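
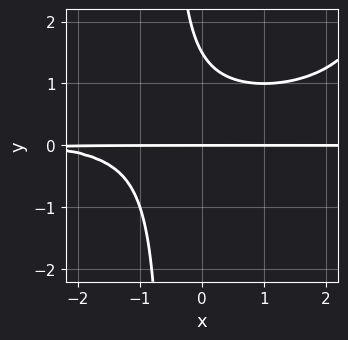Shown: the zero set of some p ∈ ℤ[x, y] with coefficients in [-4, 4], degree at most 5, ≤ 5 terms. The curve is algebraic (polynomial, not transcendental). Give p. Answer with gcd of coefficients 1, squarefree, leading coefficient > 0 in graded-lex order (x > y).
x^2*y^2 - 3*x*y^2 + x*y - 2*y^2 + 3*y

First, degree: no degree-3 curve has this shape, so deg p = 4.
Next, from the axis intercepts and sections: every point of the x-axis in the box is on the curve; it meets the y-axis at y = 0 (among the integer gridlines).
Finally, the integer polynomial consistent with all of this is the stated p.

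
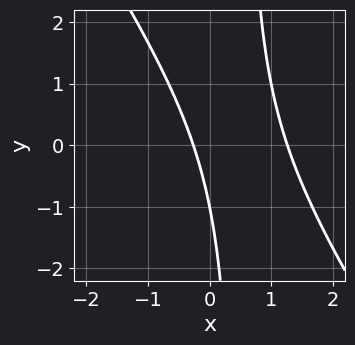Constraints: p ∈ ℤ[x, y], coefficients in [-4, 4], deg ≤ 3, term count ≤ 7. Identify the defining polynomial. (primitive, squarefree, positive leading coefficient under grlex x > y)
1. Degree: a generic line meets the curve in up to 2 points, so deg p = 2.
2. Checking where it meets the axes: it meets the y-axis at y = -1 (among the integer gridlines).
3. The integer polynomial consistent with all of this is the stated p.

3*x^2 + 2*x*y - 3*x - y - 1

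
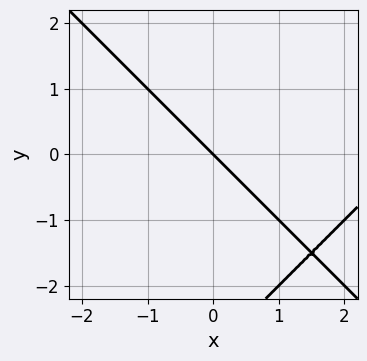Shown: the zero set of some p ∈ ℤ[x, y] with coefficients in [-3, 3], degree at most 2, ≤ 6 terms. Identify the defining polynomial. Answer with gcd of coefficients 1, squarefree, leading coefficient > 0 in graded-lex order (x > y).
x^2 - y^2 - 3*x - 3*y

1. The degree is 2 — a generic line meets the curve in up to 2 points.
2. Checking where it meets the axes: one x-axis crossing is at x = 0; it meets the y-axis at y = 0 (among the integer gridlines).
3. Putting this together gives p.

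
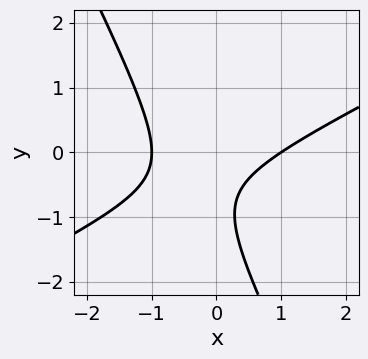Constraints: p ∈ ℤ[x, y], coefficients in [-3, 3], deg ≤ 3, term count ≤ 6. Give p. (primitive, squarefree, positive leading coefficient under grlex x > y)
(a) The degree is 2 — the shape is more complex than any degree-1 curve.
(b) From the axis intercepts and sections: among the integer gridlines, it crosses the x-axis at x ∈ {-1, 1}; the curve avoids every integer y-axis point in the box.
(c) The integer polynomial consistent with all of this is the stated p.

2*x^2 - 3*x*y - 2*y^2 - 3*y - 2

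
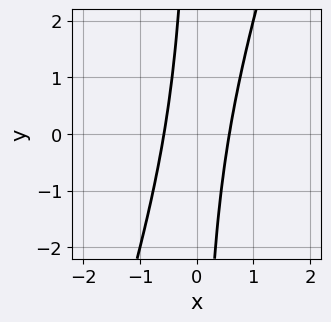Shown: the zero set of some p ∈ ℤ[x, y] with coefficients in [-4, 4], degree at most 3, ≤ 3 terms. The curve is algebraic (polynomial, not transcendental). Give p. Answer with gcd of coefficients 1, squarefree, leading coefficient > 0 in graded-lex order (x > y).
3*x^2 - x*y - 1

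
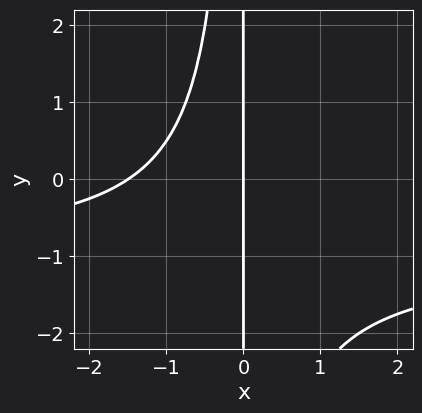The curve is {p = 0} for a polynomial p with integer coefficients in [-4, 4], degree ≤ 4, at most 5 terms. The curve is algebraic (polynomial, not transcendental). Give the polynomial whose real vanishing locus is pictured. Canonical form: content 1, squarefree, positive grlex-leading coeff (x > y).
2*x^2*y + 2*x^2 + 3*x

(a) Degree: no degree-2 curve has this shape, so deg p = 3.
(b) Observable constraints: the visible y-axis segment lies entirely on the curve; it crosses the x-axis at the gridline x = 0.
(c) Assembling these constraints gives the stated polynomial.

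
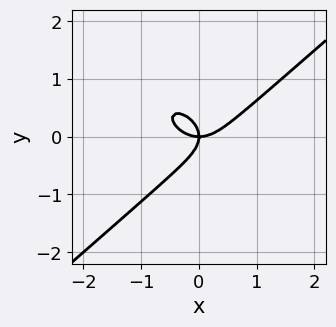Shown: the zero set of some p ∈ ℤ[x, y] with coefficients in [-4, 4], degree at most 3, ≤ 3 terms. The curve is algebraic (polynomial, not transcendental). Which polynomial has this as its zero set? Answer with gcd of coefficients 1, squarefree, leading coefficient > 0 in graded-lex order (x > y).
1. deg p = 3. The shape is more complex than any degree-2 curve.
2. From the visible intercepts: one y-axis crossing is at y = 0; it crosses the x-axis at the gridline x = 0.
3. Together with the visible shape, these determine p as stated.

2*x^3 - 3*y^3 - 2*x*y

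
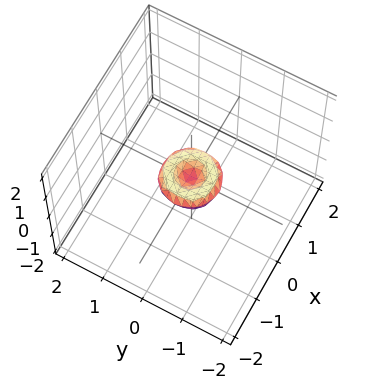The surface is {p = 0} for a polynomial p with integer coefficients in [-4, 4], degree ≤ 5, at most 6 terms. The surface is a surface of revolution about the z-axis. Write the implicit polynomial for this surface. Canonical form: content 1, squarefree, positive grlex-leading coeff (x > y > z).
2*x^4 + 4*x^2*y^2 + 2*y^4 - x^2 - y^2 + 2*z^2

The degree is 4 — a generic line meets the surface in up to 4 points.
Symmetries: rotational symmetry about the z-axis ⇒ p depends on x, y only through x² + y².
Against the integer gridlines: a circular section at z = 0 has radius between 0 and 1; it meets the x-axis at x = 0 (among the integer gridlines); it meets the y-axis at y = 0 (among the integer gridlines).
Putting this together gives p.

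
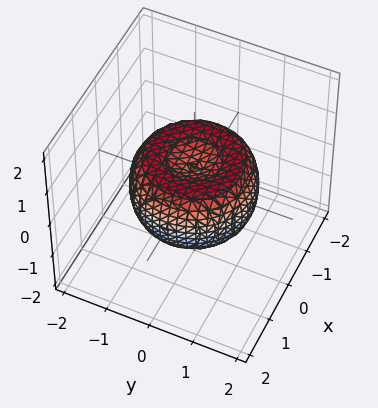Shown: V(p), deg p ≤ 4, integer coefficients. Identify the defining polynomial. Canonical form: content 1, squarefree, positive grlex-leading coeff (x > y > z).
2*x^4 + 4*x^2*y^2 + 2*y^4 - 3*x^2 - 3*y^2 + 3*z^2 - 1

First, deg p = 4.
Then, symmetry: the surface is invariant under rotation about z: p = q(x² + y², z).
Then, against the integer gridlines: a circular section at z = 0 has radius between 1 and 2.
Finally, these observations pin down the coefficients.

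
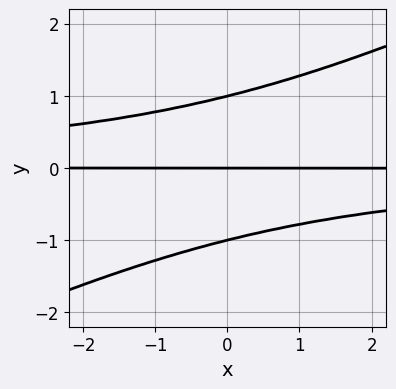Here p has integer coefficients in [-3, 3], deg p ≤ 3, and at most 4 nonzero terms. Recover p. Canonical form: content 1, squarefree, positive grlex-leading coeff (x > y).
x*y^2 - 2*y^3 + 2*y

1. The degree is 3 — a generic line meets the curve in up to 3 points.
2. Reading off the gridlines: every point of the x-axis in the box is on the curve; among the integer gridlines, it crosses the y-axis at y ∈ {-1, 0, 1}.
3. These observations pin down the coefficients.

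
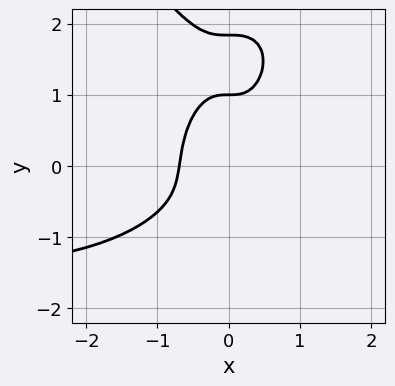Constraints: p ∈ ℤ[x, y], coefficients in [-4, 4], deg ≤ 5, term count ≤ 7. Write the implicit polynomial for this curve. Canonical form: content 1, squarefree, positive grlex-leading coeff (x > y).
The degree is 4 — no degree-3 curve has this shape.
From the visible intercepts: one y-axis crossing is at y = 1.
Together with the visible shape, these determine p as stated.

2*x^3*y + y^4 + 3*x^3 - 2*y^3 + 1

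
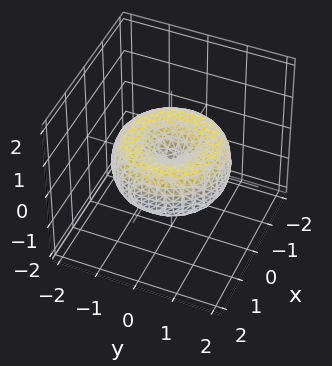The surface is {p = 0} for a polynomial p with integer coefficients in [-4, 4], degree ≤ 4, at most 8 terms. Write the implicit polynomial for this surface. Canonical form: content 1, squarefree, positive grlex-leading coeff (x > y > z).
(a) deg p = 4. No degree-3 surface has this shape.
(b) Symmetry: every cross-section ⟂ z is a circle, so x, y appear only via x² + y².
(c) Reading off the gridlines: a circular section at z = 0 has radius between 1 and 2; one z-axis crossing is at z = 0; it crosses the x-axis at the gridline x = 0.
(d) The integer polynomial consistent with all of this is the stated p.

x^4 + 2*x^2*y^2 + y^4 - 2*x^2 - 2*y^2 + 2*z^2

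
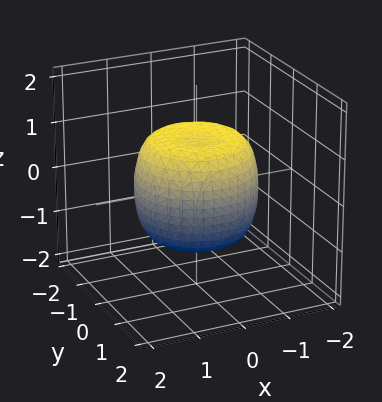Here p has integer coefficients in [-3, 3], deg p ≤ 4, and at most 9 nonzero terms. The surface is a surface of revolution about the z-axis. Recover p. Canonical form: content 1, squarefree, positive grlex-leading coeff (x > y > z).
x^4 + 2*x^2*y^2 + y^4 - x^2 - y^2 + z^2 - 1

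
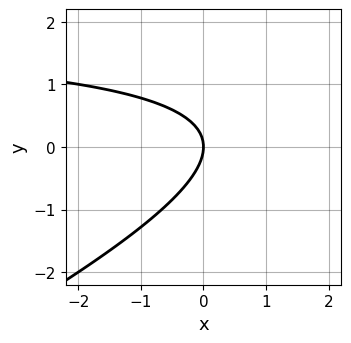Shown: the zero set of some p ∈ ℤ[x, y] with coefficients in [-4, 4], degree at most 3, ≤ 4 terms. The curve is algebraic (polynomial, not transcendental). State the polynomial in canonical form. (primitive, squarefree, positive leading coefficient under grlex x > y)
(a) Degree: the shape is more complex than any degree-1 curve, so deg p = 2.
(b) From the axis intercepts and sections: one x-axis crossing is at x = 0; it crosses the y-axis at the gridline y = 0.
(c) Solving for integer coefficients yields p as stated.

x*y - 2*y^2 - 2*x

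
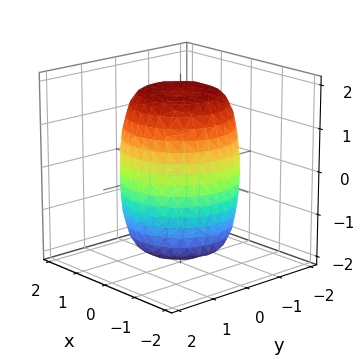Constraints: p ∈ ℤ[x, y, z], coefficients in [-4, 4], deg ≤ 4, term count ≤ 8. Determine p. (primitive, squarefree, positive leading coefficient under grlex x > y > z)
Degree: a generic line meets the surface in up to 4 points, so deg p = 4.
Symmetries: the surface is invariant under rotation about z: p = q(x² + y², z).
Observable constraints: a circular section at z = 0 has radius between 1 and 2.
The integer polynomial consistent with all of this is the stated p.

2*x^4 + 4*x^2*y^2 + 2*y^4 - 2*x^2 - 2*y^2 + z^2 - 3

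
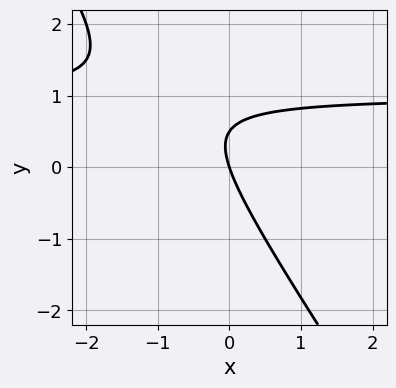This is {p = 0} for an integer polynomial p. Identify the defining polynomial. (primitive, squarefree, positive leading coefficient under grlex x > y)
3*x*y + 2*y^2 - 3*x - y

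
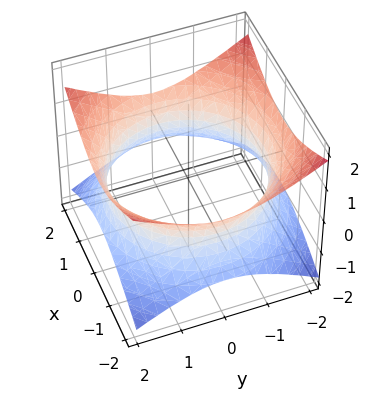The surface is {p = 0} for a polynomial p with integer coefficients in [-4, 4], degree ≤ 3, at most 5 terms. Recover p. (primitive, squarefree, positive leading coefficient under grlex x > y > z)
x^2 + y^2 - 2*z^2 - 3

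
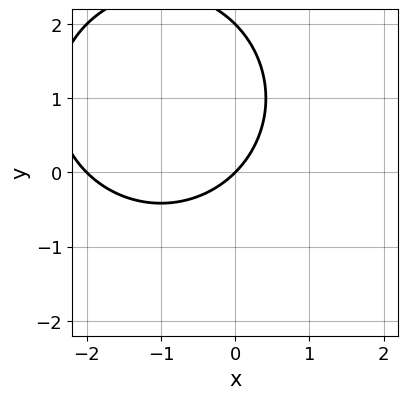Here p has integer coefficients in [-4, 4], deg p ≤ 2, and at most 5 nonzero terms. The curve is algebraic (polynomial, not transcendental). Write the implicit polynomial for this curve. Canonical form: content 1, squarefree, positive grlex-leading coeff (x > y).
x^2 + y^2 + 2*x - 2*y

Degree: no degree-1 curve has this shape, so deg p = 2.
Observable constraints: the x-axis gridline crossings are at x ∈ {-2, 0}; the y-axis gridline crossings are at y ∈ {0, 2}.
Fitting integer coefficients to these (and the overall shape) gives p.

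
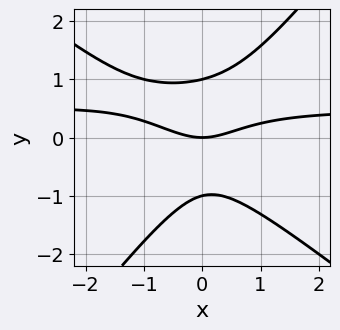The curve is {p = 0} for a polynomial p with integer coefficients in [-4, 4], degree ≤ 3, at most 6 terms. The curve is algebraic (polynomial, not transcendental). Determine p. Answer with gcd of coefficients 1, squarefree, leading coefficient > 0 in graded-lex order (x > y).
2*x^2*y + x*y^2 - 2*y^3 - x^2 + 2*y

1. Degree: the shape is more complex than any degree-2 curve, so deg p = 3.
2. Observable constraints: the y-axis gridline crossings are at y ∈ {-1, 0, 1}; it meets the x-axis at x = 0 (among the integer gridlines).
3. Putting this together gives p.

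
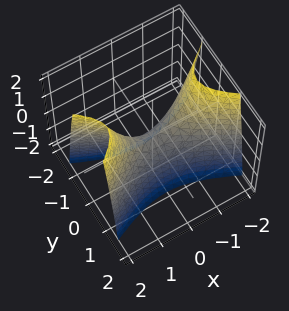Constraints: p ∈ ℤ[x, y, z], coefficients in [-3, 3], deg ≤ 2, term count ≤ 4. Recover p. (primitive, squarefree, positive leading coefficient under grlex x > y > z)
x^2 - 3*y^2 - z

Degree: a saddle surface; a quadric, so deg p = 2.
Symmetries: the y ↦ −y reflection is a symmetry, so y appears only in even powers; mirror symmetry x ↦ −x ⇒ only even powers of x.
Reading off the gridlines: it meets the x-axis at x = 0 (among the integer gridlines); it meets the z-axis at z = 0 (among the integer gridlines); it meets the y-axis at y = 0 (among the integer gridlines).
Together with the visible shape, these determine p as stated.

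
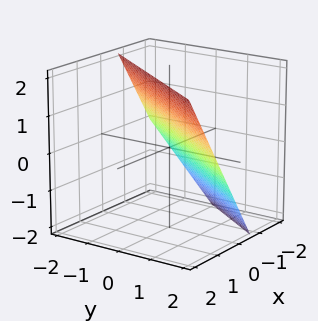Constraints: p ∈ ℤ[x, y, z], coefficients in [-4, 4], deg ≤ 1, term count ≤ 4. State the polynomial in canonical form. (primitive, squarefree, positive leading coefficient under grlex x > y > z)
3*x - 2*y - 2*z + 2

First, deg p = 1.
Then, against the integer gridlines: one y-axis crossing is at y = 1; it meets the z-axis at z = 1 (among the integer gridlines).
Finally, solving for integer coefficients yields p as stated.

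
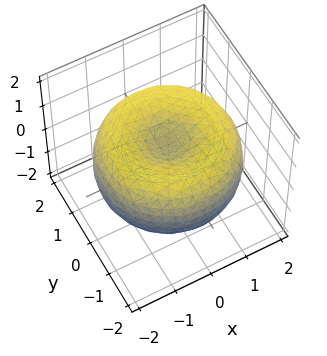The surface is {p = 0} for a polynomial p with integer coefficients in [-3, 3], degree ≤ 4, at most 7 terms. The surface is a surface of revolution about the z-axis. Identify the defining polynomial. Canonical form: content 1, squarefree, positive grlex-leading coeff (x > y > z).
1. Degree: the shape is more complex than any degree-3 surface, so deg p = 4.
2. Symmetry: every cross-section ⟂ z is a circle, so x, y appear only via x² + y².
3. From the visible intercepts: a circular section at z = 1 has radius exactly 1.
4. Matching integer coefficients to the picture gives p.

x^4 + 2*x^2*y^2 + y^4 - 3*x^2 - 3*y^2 + 3*z^2 - 1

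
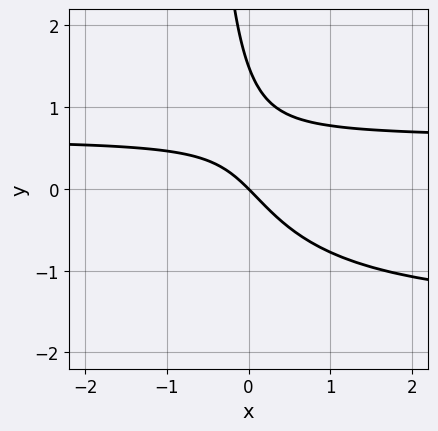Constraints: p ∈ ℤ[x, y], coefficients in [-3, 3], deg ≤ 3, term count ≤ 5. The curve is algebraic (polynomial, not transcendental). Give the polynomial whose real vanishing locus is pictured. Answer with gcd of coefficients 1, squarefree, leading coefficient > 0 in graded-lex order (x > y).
1. Degree: a generic line meets the curve in up to 3 points, so deg p = 3.
2. Reading off the gridlines: it meets the y-axis at y = 0 (among the integer gridlines); it meets the x-axis at x = 0 (among the integer gridlines).
3. Matching integer coefficients to the picture gives p.

3*x*y^2 + 3*x*y + 2*y^2 - 3*x - 3*y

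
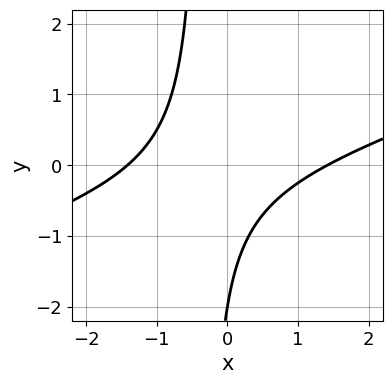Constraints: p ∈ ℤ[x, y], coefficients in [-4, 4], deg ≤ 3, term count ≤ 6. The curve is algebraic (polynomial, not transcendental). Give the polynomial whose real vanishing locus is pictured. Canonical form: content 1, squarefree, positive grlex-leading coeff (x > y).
x^2 - 3*x*y - y - 2

(a) The degree is 2 — no degree-1 curve has this shape.
(b) From the visible intercepts: it meets the y-axis at y = -2 (among the integer gridlines).
(c) Together with the visible shape, these determine p as stated.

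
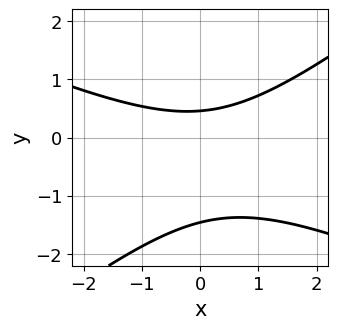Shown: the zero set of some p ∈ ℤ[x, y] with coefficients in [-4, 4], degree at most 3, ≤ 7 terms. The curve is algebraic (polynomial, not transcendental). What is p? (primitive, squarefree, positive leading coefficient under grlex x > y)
First, deg p = 2. No degree-1 curve has this shape.
Then, checking where it meets the axes: no x-intercept at any integer in the box.
Finally, matching integer coefficients to the picture gives p.

x^2 + x*y - 3*y^2 - 3*y + 2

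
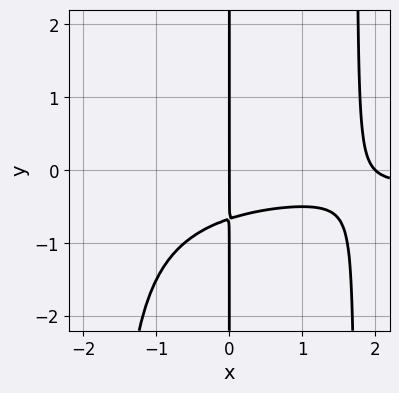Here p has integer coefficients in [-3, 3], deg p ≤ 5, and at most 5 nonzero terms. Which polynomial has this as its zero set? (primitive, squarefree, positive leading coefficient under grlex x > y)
x^3*y + x^2 - 3*x*y - 2*x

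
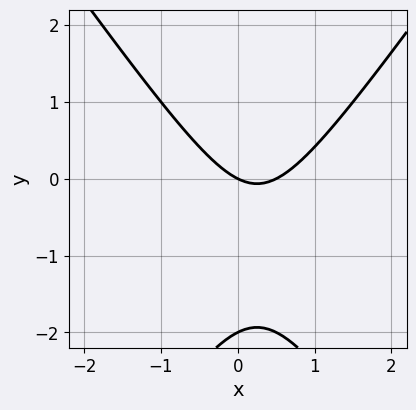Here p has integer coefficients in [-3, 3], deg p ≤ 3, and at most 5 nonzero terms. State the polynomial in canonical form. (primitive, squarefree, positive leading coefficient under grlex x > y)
2*x^2 - y^2 - x - 2*y

Degree: the shape is more complex than any degree-1 curve, so deg p = 2.
From the axis intercepts and sections: the y-axis gridline crossings are at y ∈ {-2, 0}; it crosses the x-axis at the gridline x = 0.
Assembling these constraints gives the stated polynomial.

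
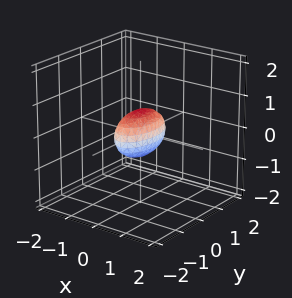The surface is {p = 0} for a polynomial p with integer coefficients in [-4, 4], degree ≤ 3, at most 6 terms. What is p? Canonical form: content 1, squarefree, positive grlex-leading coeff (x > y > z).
3*x^2 + y^2 + 2*z^2 - 1

First, degree: bounded and convex; a quadric, so deg p = 2.
Then, symmetries: it's symmetric under y → −y, forcing even powers of y; the x ↦ −x reflection is a symmetry, so x appears only in even powers; it's symmetric under z → −z, forcing even powers of z.
Next, from the axis intercepts and sections: among the integer gridlines, it crosses the y-axis at y ∈ {-1, 1}.
Finally, together with the visible shape, these determine p as stated.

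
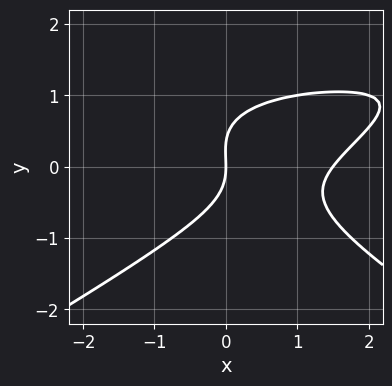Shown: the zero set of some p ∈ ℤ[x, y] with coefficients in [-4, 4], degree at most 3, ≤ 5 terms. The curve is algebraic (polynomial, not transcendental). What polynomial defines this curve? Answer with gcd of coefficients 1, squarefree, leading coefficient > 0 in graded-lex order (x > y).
First, degree: the shape is more complex than any degree-2 curve, so deg p = 3.
Then, from the visible intercepts: it meets the y-axis at y = 0 (among the integer gridlines); it meets the x-axis at x = 0 (among the integer gridlines).
Finally, together with the visible shape, these determine p as stated.

x^2*y - 3*y^3 - 2*x^2 + y^2 + 3*x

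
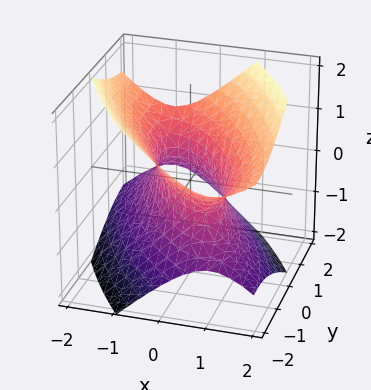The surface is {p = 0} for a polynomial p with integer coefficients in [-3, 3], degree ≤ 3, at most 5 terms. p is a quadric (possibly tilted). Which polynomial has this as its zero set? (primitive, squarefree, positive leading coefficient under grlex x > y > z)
2*x^2 + 2*x*y + y^2 - 2*z^2 - 1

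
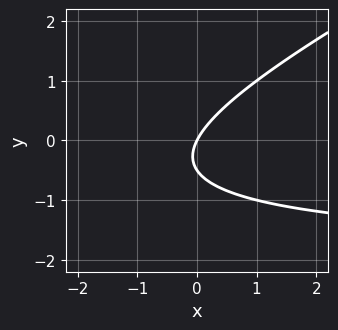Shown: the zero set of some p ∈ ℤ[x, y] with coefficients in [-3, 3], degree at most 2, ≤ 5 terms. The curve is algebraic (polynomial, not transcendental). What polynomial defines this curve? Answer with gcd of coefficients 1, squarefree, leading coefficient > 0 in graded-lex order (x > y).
x*y - 2*y^2 + 2*x - y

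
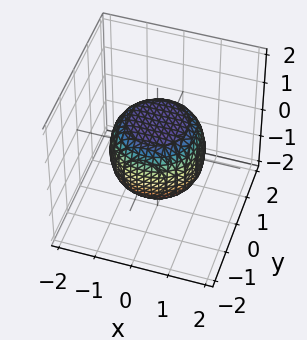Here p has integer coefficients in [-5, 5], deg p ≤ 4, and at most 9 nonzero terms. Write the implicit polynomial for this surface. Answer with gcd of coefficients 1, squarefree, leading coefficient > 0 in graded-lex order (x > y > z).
2*x^4 + 4*x^2*y^2 + 2*y^4 - x^2 - y^2 + 3*z^2 - 3

First, the degree is 4 — the shape is more complex than any degree-3 surface.
Next, by symmetry, every cross-section ⟂ z is a circle, so x, y appear only via x² + y².
Then, observable constraints: among the integer gridlines, it crosses the z-axis at z ∈ {-1, 1}; a circular section at z = 0 has radius between 1 and 2.
Finally, putting this together gives p.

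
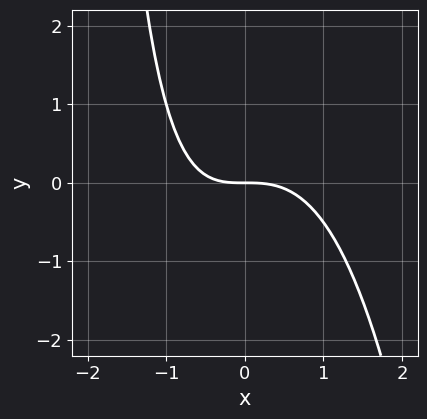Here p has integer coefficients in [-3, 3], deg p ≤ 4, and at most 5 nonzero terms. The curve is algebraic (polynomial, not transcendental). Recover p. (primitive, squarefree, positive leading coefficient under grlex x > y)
(a) Degree: no degree-2 curve has this shape, so deg p = 3.
(b) Observable constraints: one y-axis crossing is at y = 0; one x-axis crossing is at x = 0.
(c) Together with the visible shape, these determine p as stated.

2*x^3 + x*y + 3*y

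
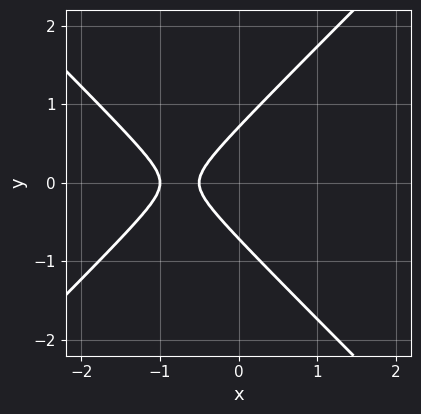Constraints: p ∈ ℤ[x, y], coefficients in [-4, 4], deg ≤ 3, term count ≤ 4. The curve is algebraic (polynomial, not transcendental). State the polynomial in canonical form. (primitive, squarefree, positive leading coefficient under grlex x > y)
2*x^2 - 2*y^2 + 3*x + 1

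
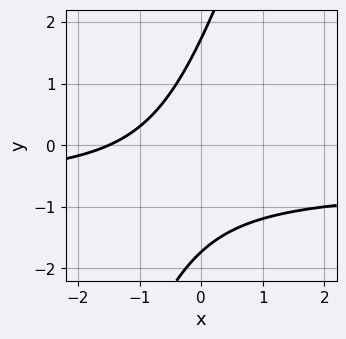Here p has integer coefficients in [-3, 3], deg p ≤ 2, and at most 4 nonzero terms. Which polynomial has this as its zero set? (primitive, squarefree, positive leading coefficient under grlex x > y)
3*x*y - y^2 + 2*x + 3

1. Degree: the shape is more complex than any degree-1 curve, so deg p = 2.
2. Matching integer coefficients to the picture gives p.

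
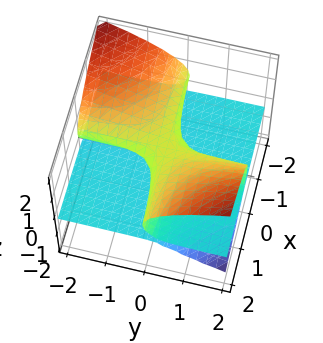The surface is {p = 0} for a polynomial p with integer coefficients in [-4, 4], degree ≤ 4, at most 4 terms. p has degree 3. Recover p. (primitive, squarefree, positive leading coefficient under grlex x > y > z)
2*x*y*z - 3*z^3 + x*y + z

1. I count 2 distinct pieces.
2. The degree is 3 — a generic line meets the surface in up to 3 points.
3. Against the integer gridlines: every point of the x-axis in the box is on the surface; the visible y-axis segment lies entirely on the surface; it meets the z-axis at z = 0 (among the integer gridlines).
4. The integer polynomial consistent with all of this is the stated p.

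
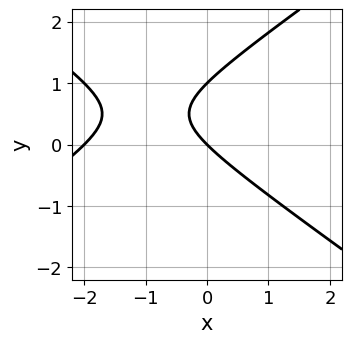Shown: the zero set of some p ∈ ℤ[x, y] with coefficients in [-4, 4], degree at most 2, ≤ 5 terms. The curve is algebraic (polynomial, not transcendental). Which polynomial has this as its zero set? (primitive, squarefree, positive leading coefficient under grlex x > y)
x^2 - 2*y^2 + 2*x + 2*y

(a) The degree is 2 — the shape is more complex than any degree-1 curve.
(b) Against the integer gridlines: among the integer gridlines, it crosses the y-axis at y ∈ {0, 1}; among the integer gridlines, it crosses the x-axis at x ∈ {-2, 0}.
(c) Together with the visible shape, these determine p as stated.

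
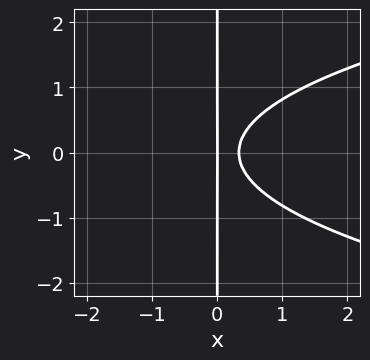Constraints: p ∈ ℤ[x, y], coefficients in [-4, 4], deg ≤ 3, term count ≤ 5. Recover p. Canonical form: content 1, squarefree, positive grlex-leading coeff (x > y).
1. Degree: no degree-2 curve has this shape, so deg p = 3.
2. Symmetries: it's symmetric under y → −y, forcing even powers of y.
3. Against the integer gridlines: it crosses the x-axis at the gridline x = 0; every point of the y-axis in the box is on the curve.
4. Together with the visible shape, these determine p as stated.

3*x*y^2 - 3*x^2 + x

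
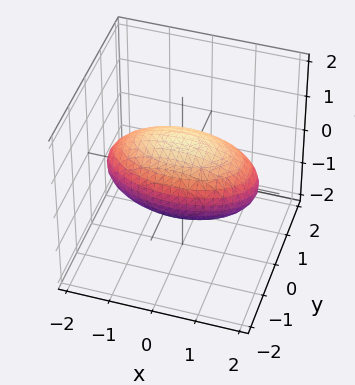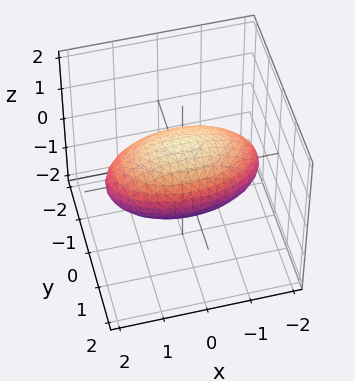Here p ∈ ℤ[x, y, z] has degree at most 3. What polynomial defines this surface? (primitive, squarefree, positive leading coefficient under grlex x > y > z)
x^2 + 3*y^2 + 3*z^2 - 3

(a) The degree is 2 — bounded and convex; a quadric.
(b) Symmetries: mirror symmetry y ↦ −y ⇒ only even powers of y; mirror symmetry z ↦ −z ⇒ only even powers of z; mirror symmetry x ↦ −x ⇒ only even powers of x.
(c) Checking where it meets the axes: among the integer gridlines, it crosses the y-axis at y ∈ {-1, 1}; among the integer gridlines, it crosses the z-axis at z ∈ {-1, 1}.
(d) Together with the visible shape, these determine p as stated.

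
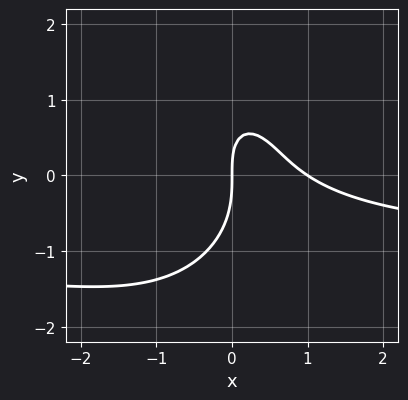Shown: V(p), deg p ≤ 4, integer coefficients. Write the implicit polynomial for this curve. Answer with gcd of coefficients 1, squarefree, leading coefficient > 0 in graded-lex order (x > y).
2*x^2*y + y^3 + 2*x^2 + x*y - 2*x

1. Degree: a generic line meets the curve in up to 3 points, so deg p = 3.
2. From the visible intercepts: among the integer gridlines, it crosses the x-axis at x ∈ {0, 1}; it meets the y-axis at y = 0 (among the integer gridlines).
3. Together with the visible shape, these determine p as stated.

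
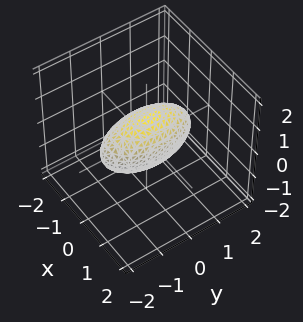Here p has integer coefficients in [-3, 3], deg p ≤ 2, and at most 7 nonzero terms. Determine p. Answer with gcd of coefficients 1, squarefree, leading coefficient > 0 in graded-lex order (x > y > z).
3*x^2 - x*z + y^2 + 2*z^2 - 2

(a) The degree is 2 — the shape is more complex than any degree-1 surface.
(b) From the axis intercepts and sections: among the integer gridlines, it crosses the z-axis at z ∈ {-1, 1}.
(c) The integer polynomial consistent with all of this is the stated p.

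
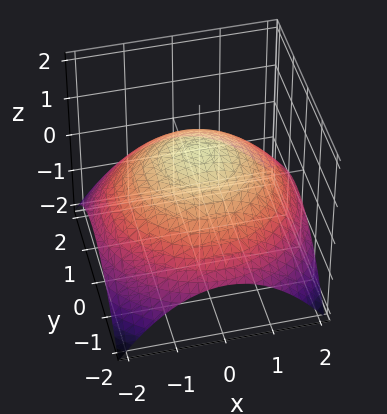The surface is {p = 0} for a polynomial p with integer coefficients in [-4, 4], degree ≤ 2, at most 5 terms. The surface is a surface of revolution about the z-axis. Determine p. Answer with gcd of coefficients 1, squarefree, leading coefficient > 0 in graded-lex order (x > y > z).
x^2 + y^2 + 3*z - 3

First, deg p = 2.
Then, symmetry: the surface is invariant under rotation about z: p = q(x² + y², z).
Next, against the integer gridlines: one z-axis crossing is at z = 1; a circular section at z = 0 has radius between 1 and 2.
Finally, the integer polynomial consistent with all of this is the stated p.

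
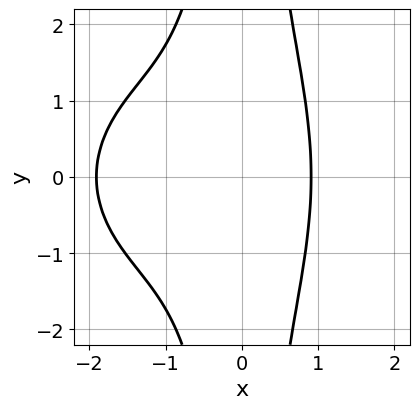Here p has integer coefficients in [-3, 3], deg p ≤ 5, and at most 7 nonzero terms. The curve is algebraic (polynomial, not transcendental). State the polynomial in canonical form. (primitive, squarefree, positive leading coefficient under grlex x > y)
x^4 + x^2*y^2 + 2*x^3 + x^2 - 3

(a) The degree is 4 — a generic line meets the curve in up to 4 points.
(b) Symmetries: it's symmetric under y → −y, forcing even powers of y.
(c) Checking where it meets the axes: no y-intercept at any integer in the box.
(d) These observations pin down the coefficients.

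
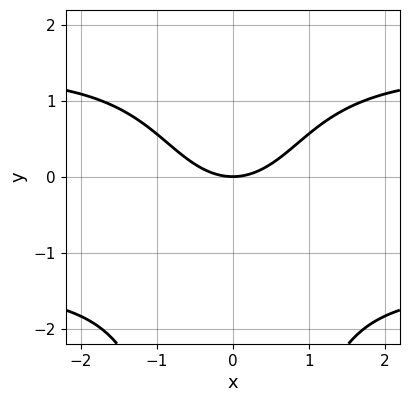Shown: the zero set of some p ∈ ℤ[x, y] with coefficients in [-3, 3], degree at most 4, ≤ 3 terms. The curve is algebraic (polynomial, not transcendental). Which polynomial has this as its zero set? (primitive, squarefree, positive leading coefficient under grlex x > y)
x^2*y^2 - 2*x^2 + 3*y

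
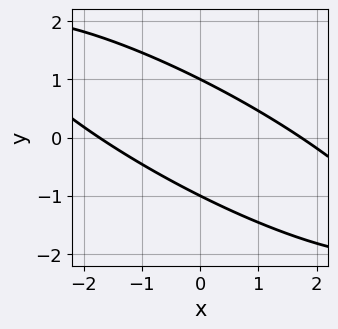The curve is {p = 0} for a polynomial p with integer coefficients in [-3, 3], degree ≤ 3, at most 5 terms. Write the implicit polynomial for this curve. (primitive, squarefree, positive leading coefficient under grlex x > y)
x^2 + 3*x*y + 3*y^2 - 3

First, degree: no degree-1 curve has this shape, so deg p = 2.
Then, checking where it meets the axes: the y-axis gridline crossings are at y ∈ {-1, 1}.
Finally, the integer polynomial consistent with all of this is the stated p.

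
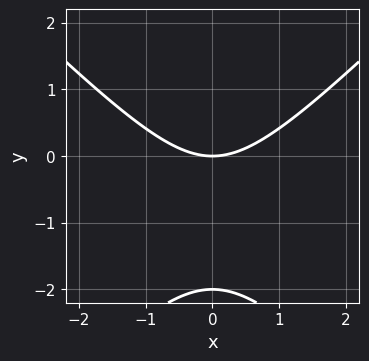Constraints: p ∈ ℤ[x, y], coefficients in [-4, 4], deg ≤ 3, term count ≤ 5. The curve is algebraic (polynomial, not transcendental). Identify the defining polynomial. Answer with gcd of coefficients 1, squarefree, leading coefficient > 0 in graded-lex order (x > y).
(a) deg p = 2. The shape is more complex than any degree-1 curve.
(b) Symmetries: mirror symmetry x ↦ −x ⇒ only even powers of x.
(c) Reading off the gridlines: the y-axis gridline crossings are at y ∈ {-2, 0}; it crosses the x-axis at the gridline x = 0.
(d) Assembling these constraints gives the stated polynomial.

x^2 - y^2 - 2*y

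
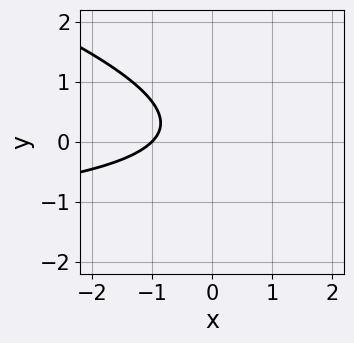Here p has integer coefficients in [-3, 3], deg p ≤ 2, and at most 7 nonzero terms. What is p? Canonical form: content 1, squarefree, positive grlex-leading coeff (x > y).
x*y + 3*y^2 + 2*x - y + 2

1. deg p = 2.
2. Checking where it meets the axes: the curve avoids every integer y-axis point in the box; it meets the x-axis at x = -1 (among the integer gridlines).
3. Solving for integer coefficients yields p as stated.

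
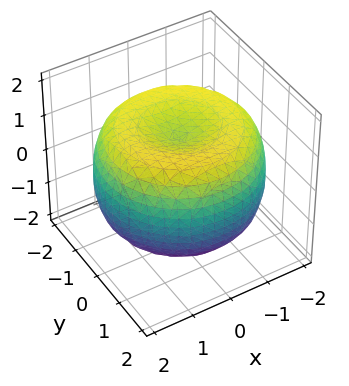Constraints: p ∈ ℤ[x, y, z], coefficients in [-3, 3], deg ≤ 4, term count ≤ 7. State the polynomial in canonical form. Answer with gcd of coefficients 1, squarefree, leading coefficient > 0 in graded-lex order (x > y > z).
(a) The degree is 4 — no degree-3 surface has this shape.
(b) Symmetries: rotational symmetry about the z-axis ⇒ p depends on x, y only through x² + y².
(c) From the visible intercepts: a circular section at z = 1 has radius between 1 and 2; among the integer gridlines, it crosses the z-axis at z ∈ {-1, 1}.
(d) Together with the visible shape, these determine p as stated.

x^4 + 2*x^2*y^2 + y^4 - 3*x^2 - 3*y^2 + 3*z^2 - 3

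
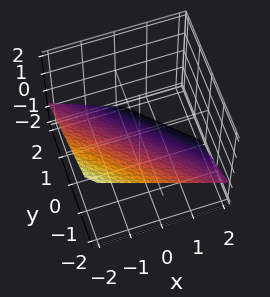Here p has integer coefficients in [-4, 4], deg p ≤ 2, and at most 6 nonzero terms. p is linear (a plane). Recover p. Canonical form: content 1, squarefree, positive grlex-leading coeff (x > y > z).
1. deg p = 1. Every cross-section is a straight line — this is a plane.
2. Reading off the gridlines: it meets the y-axis at y = -1 (among the integer gridlines); it meets the x-axis at x = -1 (among the integer gridlines).
3. Together with the visible shape, these determine p as stated.

2*x + 2*y + 3*z + 2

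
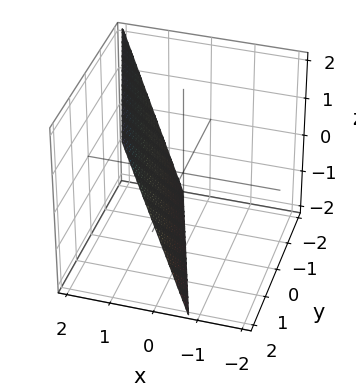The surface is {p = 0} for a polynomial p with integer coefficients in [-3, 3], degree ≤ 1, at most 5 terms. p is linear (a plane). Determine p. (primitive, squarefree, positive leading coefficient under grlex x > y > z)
3*x + y - z - 2

(a) The degree is 1 — every cross-section is a straight line — this is a plane.
(b) Checking where it meets the axes: it crosses the z-axis at the gridline z = -2; one y-axis crossing is at y = 2.
(c) These observations pin down the coefficients.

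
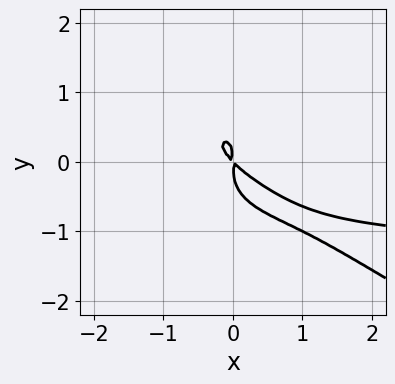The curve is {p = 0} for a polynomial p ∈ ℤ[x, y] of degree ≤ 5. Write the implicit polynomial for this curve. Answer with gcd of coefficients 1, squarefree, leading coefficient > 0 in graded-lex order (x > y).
x^2*y^2 - 3*y^4 + 2*x*y^2 - 2*x^2 - 2*x*y

1. Degree: no degree-3 curve has this shape, so deg p = 4.
2. Solving for integer coefficients yields p as stated.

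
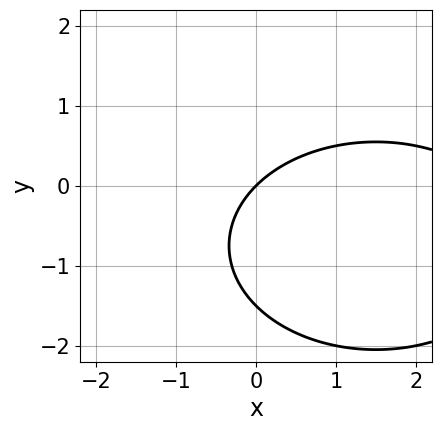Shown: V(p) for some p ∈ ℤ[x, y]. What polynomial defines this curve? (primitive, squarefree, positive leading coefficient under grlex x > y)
x^2 + 2*y^2 - 3*x + 3*y

1. Degree: no degree-1 curve has this shape, so deg p = 2.
2. Against the integer gridlines: it crosses the y-axis at the gridline y = 0; it meets the x-axis at x = 0 (among the integer gridlines).
3. Together with the visible shape, these determine p as stated.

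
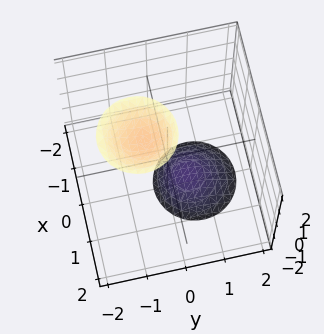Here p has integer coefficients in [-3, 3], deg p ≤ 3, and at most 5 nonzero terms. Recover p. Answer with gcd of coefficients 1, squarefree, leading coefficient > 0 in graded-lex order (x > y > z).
First, there are 2 components.
Next, the degree is 2 — the shape is more complex than any degree-1 surface.
Then, observable constraints: it misses every integer gridline on the x-axis; no y-intercept at any integer in the box.
Finally, solving for integer coefficients yields p as stated.

3*x^2 + 3*y^2 + 2*y*z - z^2 + 3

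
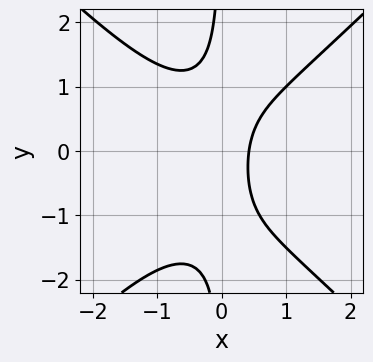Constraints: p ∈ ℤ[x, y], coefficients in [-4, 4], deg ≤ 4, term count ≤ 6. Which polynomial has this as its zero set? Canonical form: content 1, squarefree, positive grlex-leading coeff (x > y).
Degree: the shape is more complex than any degree-2 curve, so deg p = 3.
From the visible intercepts: the curve avoids every integer y-axis point in the box.
Assembling these constraints gives the stated polynomial.

2*x^3 - 2*x*y^2 - x*y + 2*x - 1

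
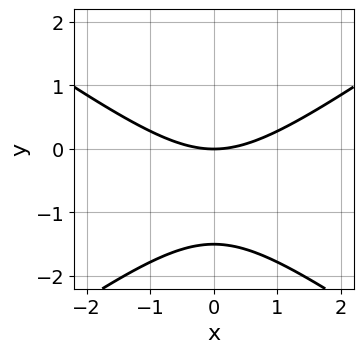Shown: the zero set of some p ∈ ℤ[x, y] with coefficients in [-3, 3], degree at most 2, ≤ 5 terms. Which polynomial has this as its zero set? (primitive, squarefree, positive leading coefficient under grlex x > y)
x^2 - 2*y^2 - 3*y

deg p = 2. No degree-1 curve has this shape.
Symmetries: the x ↦ −x reflection is a symmetry, so x appears only in even powers.
Observable constraints: it crosses the x-axis at the gridline x = 0; one y-axis crossing is at y = 0.
Assembling these constraints gives the stated polynomial.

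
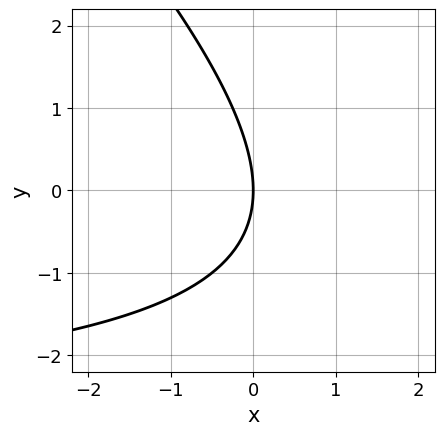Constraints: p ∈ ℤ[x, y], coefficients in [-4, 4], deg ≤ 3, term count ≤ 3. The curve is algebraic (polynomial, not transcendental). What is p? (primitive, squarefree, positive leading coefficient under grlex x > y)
(a) deg p = 2. The shape is more complex than any degree-1 curve.
(b) Reading off the gridlines: one y-axis crossing is at y = 0; one x-axis crossing is at x = 0.
(c) Assembling these constraints gives the stated polynomial.

x*y + y^2 + 3*x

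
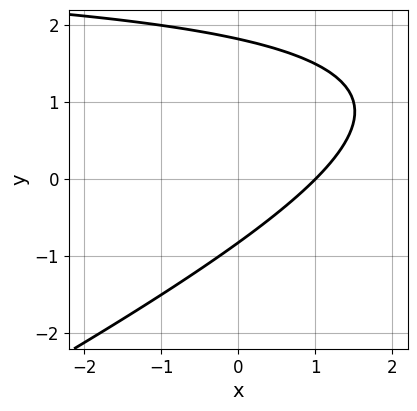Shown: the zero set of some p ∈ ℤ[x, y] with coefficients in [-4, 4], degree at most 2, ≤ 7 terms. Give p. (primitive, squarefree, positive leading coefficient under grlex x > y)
1. Degree: the shape is more complex than any degree-1 curve, so deg p = 2.
2. From the visible intercepts: it meets the x-axis at x = 1 (among the integer gridlines).
3. Assembling these constraints gives the stated polynomial.

x*y - 2*y^2 - 3*x + 2*y + 3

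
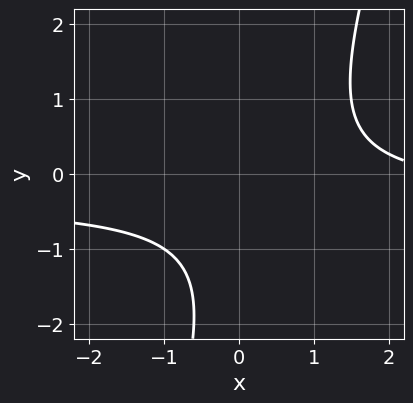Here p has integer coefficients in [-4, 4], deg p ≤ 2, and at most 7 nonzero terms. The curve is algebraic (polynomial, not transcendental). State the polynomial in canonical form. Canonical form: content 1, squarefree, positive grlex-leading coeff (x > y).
First, the degree is 2 — no degree-1 curve has this shape.
Then, reading off the gridlines: the curve avoids every integer y-axis point in the box; it misses every integer gridline on the x-axis.
Finally, matching integer coefficients to the picture gives p.

3*x*y - y^2 + x - 2*y - 3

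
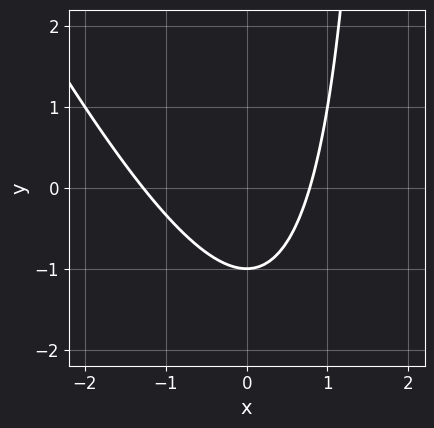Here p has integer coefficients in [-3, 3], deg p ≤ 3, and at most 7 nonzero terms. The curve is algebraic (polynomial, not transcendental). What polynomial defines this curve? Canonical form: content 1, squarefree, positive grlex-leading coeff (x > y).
2*x^2 + x*y + x - 2*y - 2

First, deg p = 2. A generic line meets the curve in up to 2 points.
Then, reading off the gridlines: it meets the y-axis at y = -1 (among the integer gridlines).
Finally, these observations pin down the coefficients.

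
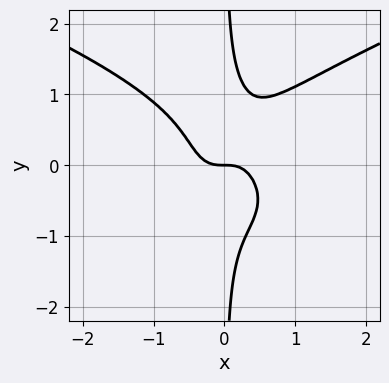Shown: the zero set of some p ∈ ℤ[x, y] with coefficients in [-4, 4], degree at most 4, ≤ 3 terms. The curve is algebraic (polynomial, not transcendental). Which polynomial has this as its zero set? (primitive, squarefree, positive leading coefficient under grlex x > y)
3*x*y^3 - 3*x^3 - y

1. deg p = 4. No degree-3 curve has this shape.
2. Reading off the gridlines: it meets the x-axis at x = 0 (among the integer gridlines); it crosses the y-axis at the gridline y = 0.
3. These observations pin down the coefficients.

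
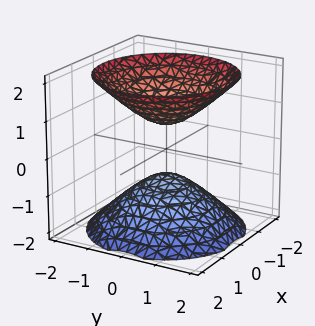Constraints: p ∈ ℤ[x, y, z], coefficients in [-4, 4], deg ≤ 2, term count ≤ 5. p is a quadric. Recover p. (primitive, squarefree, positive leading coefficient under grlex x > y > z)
2*x^2 + 2*y^2 - 2*z^2 + 1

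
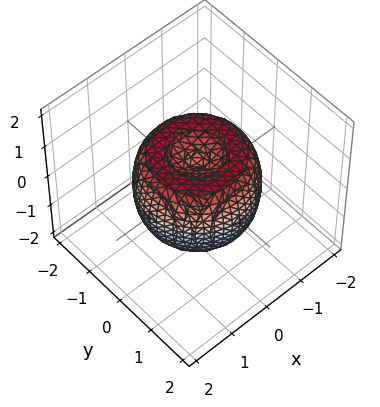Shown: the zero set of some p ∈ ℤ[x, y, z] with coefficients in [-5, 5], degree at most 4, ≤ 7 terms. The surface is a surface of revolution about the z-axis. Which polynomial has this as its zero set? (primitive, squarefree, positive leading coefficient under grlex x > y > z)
2*x^4 + 4*x^2*y^2 + 2*y^4 - 3*x^2 - 3*y^2 + 2*z^2 - 1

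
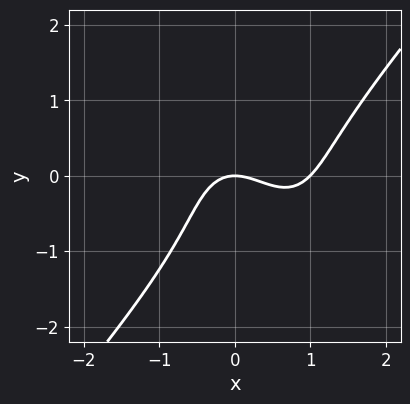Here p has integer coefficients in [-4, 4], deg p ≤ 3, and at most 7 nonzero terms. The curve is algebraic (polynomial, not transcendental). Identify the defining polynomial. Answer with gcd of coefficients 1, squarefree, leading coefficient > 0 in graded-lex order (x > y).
3*x^3 - 2*y^3 - 3*x^2 - y^2 - 3*y

1. The degree is 3 — the shape is more complex than any degree-2 curve.
2. Against the integer gridlines: among the integer gridlines, it crosses the x-axis at x ∈ {0, 1}; it meets the y-axis at y = 0 (among the integer gridlines).
3. Fitting integer coefficients to these (and the overall shape) gives p.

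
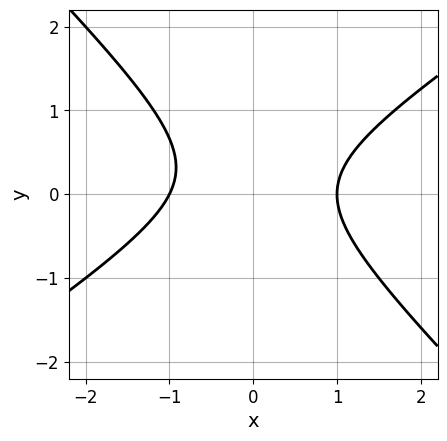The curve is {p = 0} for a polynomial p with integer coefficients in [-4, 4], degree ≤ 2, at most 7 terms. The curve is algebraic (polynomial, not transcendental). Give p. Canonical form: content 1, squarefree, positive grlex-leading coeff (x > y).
First, degree: the shape is more complex than any degree-1 curve, so deg p = 2.
Then, against the integer gridlines: no y-intercept at any integer in the box; the x-axis gridline crossings are at x ∈ {-1, 1}.
Finally, the integer polynomial consistent with all of this is the stated p.

2*x^2 - x*y - 3*y^2 + y - 2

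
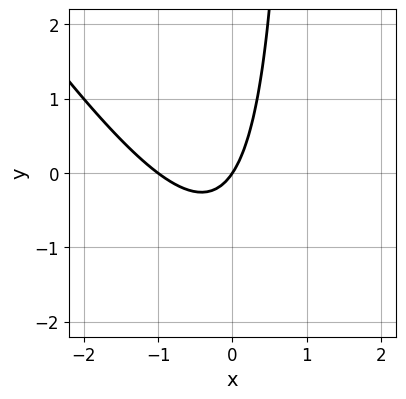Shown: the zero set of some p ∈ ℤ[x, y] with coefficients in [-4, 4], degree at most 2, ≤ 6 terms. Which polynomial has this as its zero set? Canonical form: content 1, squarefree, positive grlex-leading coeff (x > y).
(a) The degree is 2 — a generic line meets the curve in up to 2 points.
(b) Checking where it meets the axes: one y-axis crossing is at y = 0; among the integer gridlines, it crosses the x-axis at x ∈ {-1, 0}.
(c) Solving for integer coefficients yields p as stated.

3*x^2 + 2*x*y + 3*x - 2*y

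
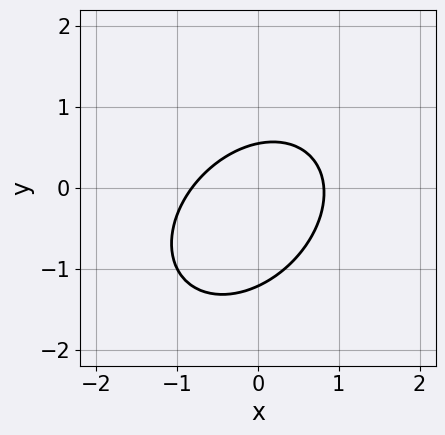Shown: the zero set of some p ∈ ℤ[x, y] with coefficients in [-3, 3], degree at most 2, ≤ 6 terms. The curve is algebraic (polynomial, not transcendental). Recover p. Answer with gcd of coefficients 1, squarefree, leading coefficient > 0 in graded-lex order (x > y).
1. deg p = 2. A generic line meets the curve in up to 2 points.
2. Matching integer coefficients to the picture gives p.

3*x^2 - 2*x*y + 3*y^2 + 2*y - 2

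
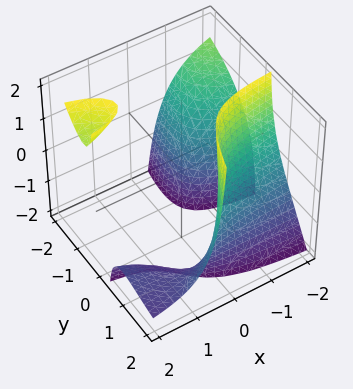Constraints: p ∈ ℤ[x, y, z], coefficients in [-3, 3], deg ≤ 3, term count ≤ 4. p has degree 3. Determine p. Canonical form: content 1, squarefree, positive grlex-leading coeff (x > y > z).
3*x*y^2 + 3*x*y*z - y^3 + 3

There are 3 components.
The degree is 3 — the shape is more complex than any degree-2 surface.
Observable constraints: the surface avoids every integer z-axis point in the box; the surface avoids every integer x-axis point in the box.
Together with the visible shape, these determine p as stated.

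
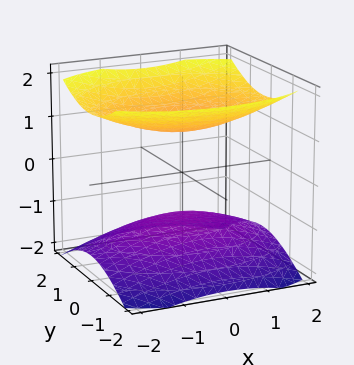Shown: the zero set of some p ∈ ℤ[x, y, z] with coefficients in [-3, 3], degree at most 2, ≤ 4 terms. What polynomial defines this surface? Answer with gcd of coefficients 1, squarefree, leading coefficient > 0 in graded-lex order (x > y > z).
First, there are 2 components.
Then, degree: two separate bowl-shaped sheets opening away from each other; a quadric, so deg p = 2.
Then, symmetries: it's symmetric under z → −z, forcing even powers of z; the y ↦ −y reflection is a symmetry, so y appears only in even powers; it's symmetric under x → −x, forcing even powers of x.
Next, observable constraints: it misses every integer gridline on the y-axis; the z-axis gridline crossings are at z ∈ {-1, 1}.
Finally, these observations pin down the coefficients.

x^2 + 2*y^2 - 3*z^2 + 3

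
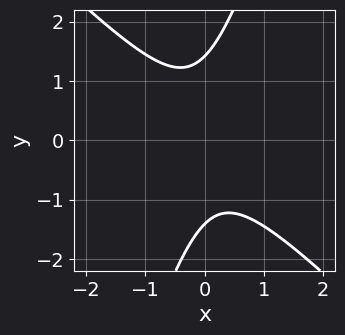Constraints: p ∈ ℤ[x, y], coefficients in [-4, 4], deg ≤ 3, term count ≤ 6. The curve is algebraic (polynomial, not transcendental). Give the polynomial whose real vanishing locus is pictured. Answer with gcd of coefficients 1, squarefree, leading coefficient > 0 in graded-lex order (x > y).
First, degree: no degree-1 curve has this shape, so deg p = 2.
Then, from the visible intercepts: it misses every integer gridline on the x-axis.
Finally, putting this together gives p.

3*x^2 + 2*x*y - y^2 + 2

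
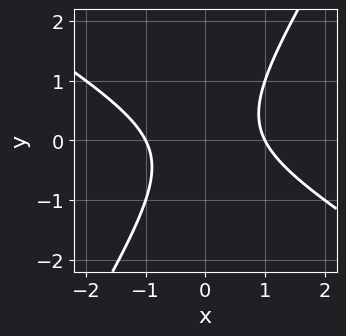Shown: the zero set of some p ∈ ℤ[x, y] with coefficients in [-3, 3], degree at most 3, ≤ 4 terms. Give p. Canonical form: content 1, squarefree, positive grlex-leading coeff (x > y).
x^2 + x*y - y^2 - 1

1. The degree is 2 — a generic line meets the curve in up to 2 points.
2. Checking where it meets the axes: no y-intercept at any integer in the box; among the integer gridlines, it crosses the x-axis at x ∈ {-1, 1}.
3. Solving for integer coefficients yields p as stated.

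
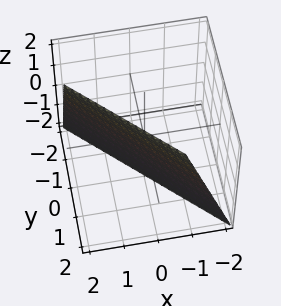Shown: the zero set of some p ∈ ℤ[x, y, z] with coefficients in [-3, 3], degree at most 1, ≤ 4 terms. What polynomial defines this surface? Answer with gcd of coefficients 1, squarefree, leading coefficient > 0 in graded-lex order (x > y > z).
First, degree: every cross-section is a straight line — this is a plane, so deg p = 1.
Then, from the axis intercepts and sections: one z-axis crossing is at z = -2.
Finally, the integer polynomial consistent with all of this is the stated p.

3*x + 3*y - z - 2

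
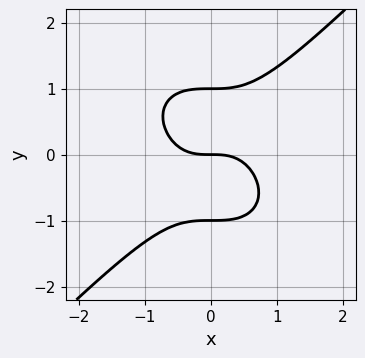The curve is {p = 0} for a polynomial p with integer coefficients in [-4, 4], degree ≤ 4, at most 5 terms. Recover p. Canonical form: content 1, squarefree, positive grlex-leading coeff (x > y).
1. Degree: no degree-2 curve has this shape, so deg p = 3.
2. From the axis intercepts and sections: one x-axis crossing is at x = 0; the y-axis gridline crossings are at y ∈ {-1, 0, 1}.
3. Assembling these constraints gives the stated polynomial.

x^3 - y^3 + y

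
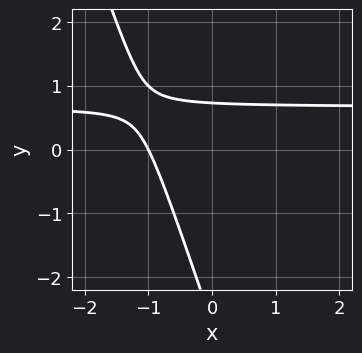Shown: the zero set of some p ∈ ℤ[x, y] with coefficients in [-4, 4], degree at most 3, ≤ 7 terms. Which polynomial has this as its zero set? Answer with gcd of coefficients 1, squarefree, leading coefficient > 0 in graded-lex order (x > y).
3*x*y + y^2 - 2*x + 2*y - 2

First, deg p = 2.
Next, from the axis intercepts and sections: it crosses the x-axis at the gridline x = -1.
Finally, these observations pin down the coefficients.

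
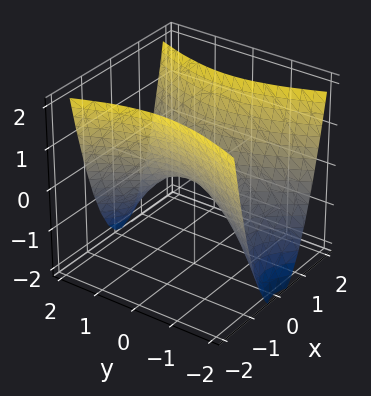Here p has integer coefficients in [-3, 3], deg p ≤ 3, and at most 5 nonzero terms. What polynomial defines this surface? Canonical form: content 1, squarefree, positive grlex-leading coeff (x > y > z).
3*x^2 - y^2 - 2*z

1. deg p = 2. A saddle surface; a quadric.
2. Symmetries: mirror symmetry x ↦ −x ⇒ only even powers of x; the y ↦ −y reflection is a symmetry, so y appears only in even powers.
3. From the axis intercepts and sections: one y-axis crossing is at y = 0; it meets the z-axis at z = 0 (among the integer gridlines); it crosses the x-axis at the gridline x = 0.
4. The integer polynomial consistent with all of this is the stated p.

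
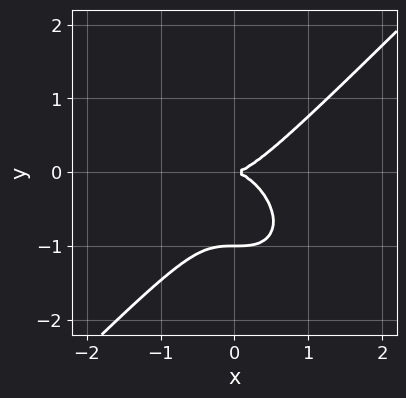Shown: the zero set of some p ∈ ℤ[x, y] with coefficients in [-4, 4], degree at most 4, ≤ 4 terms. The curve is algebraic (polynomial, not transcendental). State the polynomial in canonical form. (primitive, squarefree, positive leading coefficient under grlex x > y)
(a) The degree is 3 — a generic line meets the curve in up to 3 points.
(b) Observable constraints: among the integer gridlines, it crosses the y-axis at y ∈ {-1, 0}; one x-axis crossing is at x = 0.
(c) Matching integer coefficients to the picture gives p.

x^3 - y^3 - y^2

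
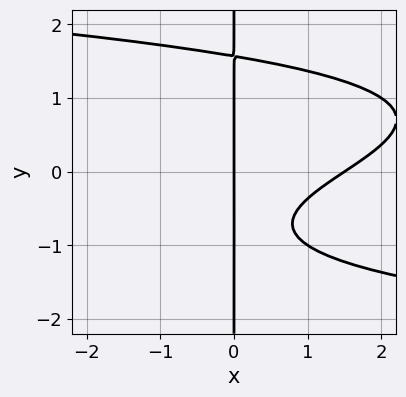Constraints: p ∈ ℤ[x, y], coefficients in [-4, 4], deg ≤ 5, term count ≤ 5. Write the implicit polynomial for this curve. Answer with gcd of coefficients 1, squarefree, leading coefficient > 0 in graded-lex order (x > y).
(a) Degree: no degree-3 curve has this shape, so deg p = 4.
(b) Reading off the gridlines: it crosses the x-axis at the gridline x = 0; the visible y-axis segment lies entirely on the curve.
(c) Together with the visible shape, these determine p as stated.

2*x*y^3 + 2*x^2 - 3*x*y - 3*x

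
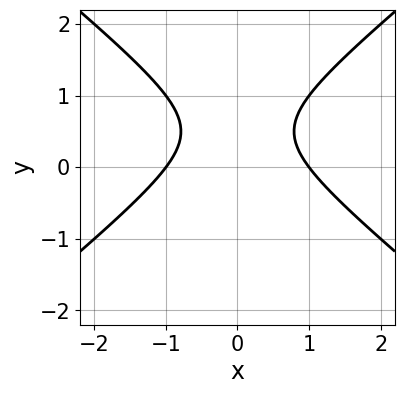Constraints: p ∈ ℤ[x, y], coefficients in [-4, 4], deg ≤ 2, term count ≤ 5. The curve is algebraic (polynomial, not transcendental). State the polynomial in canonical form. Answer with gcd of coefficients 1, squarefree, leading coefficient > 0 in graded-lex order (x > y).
1. deg p = 2. A generic line meets the curve in up to 2 points.
2. Symmetries: mirror symmetry x ↦ −x ⇒ only even powers of x.
3. Reading off the gridlines: no y-intercept at any integer in the box; among the integer gridlines, it crosses the x-axis at x ∈ {-1, 1}.
4. These observations pin down the coefficients.

2*x^2 - 3*y^2 + 3*y - 2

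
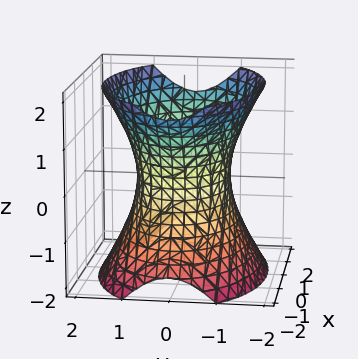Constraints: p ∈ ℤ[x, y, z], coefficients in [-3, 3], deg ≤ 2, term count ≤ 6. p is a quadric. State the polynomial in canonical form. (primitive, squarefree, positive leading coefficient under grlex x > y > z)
x^2 + 2*y^2 - z^2 - 2

(a) Degree: an hourglass — one-sheet hyperboloid; a quadric, so deg p = 2.
(b) Symmetries: the z ↦ −z reflection is a symmetry, so z appears only in even powers; it's symmetric under y → −y, forcing even powers of y; mirror symmetry x ↦ −x ⇒ only even powers of x.
(c) Reading off the gridlines: the y-axis gridline crossings are at y ∈ {-1, 1}; the surface avoids every integer z-axis point in the box.
(d) Assembling these constraints gives the stated polynomial.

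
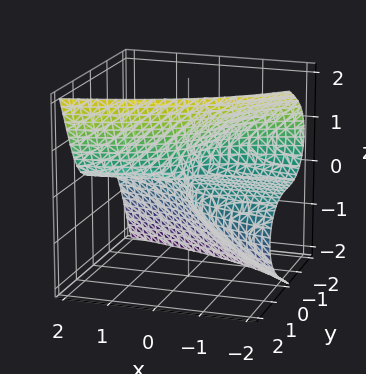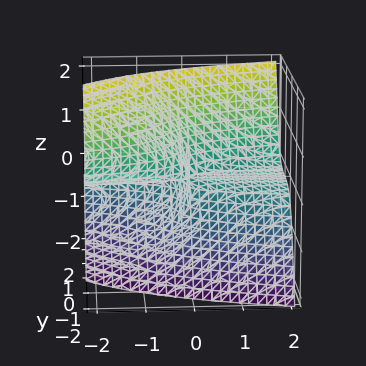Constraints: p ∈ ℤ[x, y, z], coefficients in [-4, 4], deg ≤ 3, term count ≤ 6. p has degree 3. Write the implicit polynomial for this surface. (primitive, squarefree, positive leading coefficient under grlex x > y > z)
First, the degree is 3 — no degree-2 surface has this shape.
Then, reading off the gridlines: the visible x-axis segment lies entirely on the surface; one y-axis crossing is at y = 0; it crosses the z-axis at the gridline z = 0.
Finally, together with the visible shape, these determine p as stated.

y^3 + y*z^2 - z^3 - 2*x*z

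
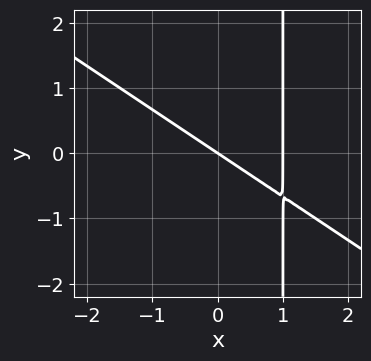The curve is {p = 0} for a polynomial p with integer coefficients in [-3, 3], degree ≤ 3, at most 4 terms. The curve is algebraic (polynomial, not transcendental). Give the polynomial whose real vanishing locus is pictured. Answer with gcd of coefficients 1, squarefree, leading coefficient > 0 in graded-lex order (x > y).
2*x^2 + 3*x*y - 2*x - 3*y

(a) Degree: a generic line meets the curve in up to 2 points, so deg p = 2.
(b) Reading off the gridlines: the x-axis gridline crossings are at x ∈ {0, 1}; it crosses the y-axis at the gridline y = 0.
(c) Matching integer coefficients to the picture gives p.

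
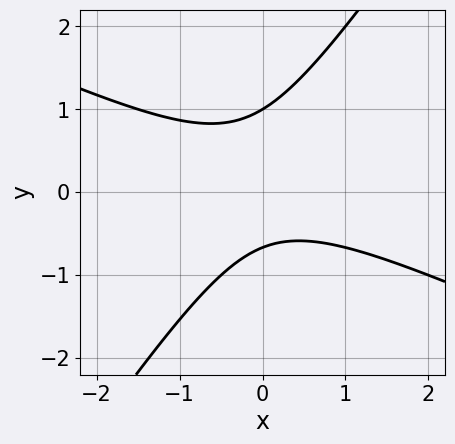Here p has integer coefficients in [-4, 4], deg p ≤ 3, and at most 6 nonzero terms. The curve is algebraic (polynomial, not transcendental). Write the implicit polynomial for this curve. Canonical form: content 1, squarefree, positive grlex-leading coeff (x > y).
2*x^2 + 3*x*y - 3*y^2 + y + 2

1. The degree is 2 — a generic line meets the curve in up to 2 points.
2. From the visible intercepts: one y-axis crossing is at y = 1; no x-intercept at any integer in the box.
3. Assembling these constraints gives the stated polynomial.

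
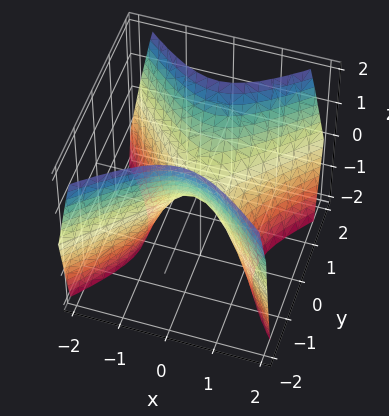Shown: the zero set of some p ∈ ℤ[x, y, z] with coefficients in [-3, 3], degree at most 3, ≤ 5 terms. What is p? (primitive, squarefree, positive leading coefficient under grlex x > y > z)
3*x^2 - 3*y^2 + 2*z

The degree is 2 — a hyperbolic paraboloid; a quadric.
Symmetries: the x ↦ −x reflection is a symmetry, so x appears only in even powers; it's symmetric under y → −y, forcing even powers of y.
From the axis intercepts and sections: it meets the x-axis at x = 0 (among the integer gridlines); it meets the z-axis at z = 0 (among the integer gridlines).
Matching integer coefficients to the picture gives p.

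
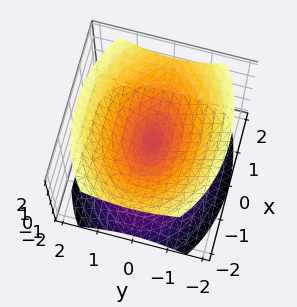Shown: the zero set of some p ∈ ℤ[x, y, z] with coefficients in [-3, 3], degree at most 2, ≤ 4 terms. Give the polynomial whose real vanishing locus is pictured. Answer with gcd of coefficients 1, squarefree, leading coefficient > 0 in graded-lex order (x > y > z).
1. There are 2 components.
2. deg p = 2.
3. Symmetries: the x ↦ −x reflection is a symmetry, so x appears only in even powers; the z ↦ −z reflection is a symmetry, so z appears only in even powers; the y ↦ −y reflection is a symmetry, so y appears only in even powers.
4. From the axis intercepts and sections: it crosses the y-axis at the gridline y = 0; it crosses the x-axis at the gridline x = 0; it crosses the z-axis at the gridline z = 0.
5. Assembling these constraints gives the stated polynomial.

x^2 + 2*y^2 - 2*z^2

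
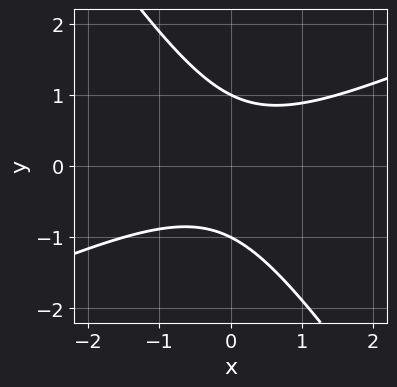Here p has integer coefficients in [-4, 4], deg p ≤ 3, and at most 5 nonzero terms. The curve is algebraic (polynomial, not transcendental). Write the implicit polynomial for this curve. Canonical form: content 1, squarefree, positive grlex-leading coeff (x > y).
1. deg p = 2.
2. Checking where it meets the axes: the y-axis gridline crossings are at y ∈ {-1, 1}; it misses every integer gridline on the x-axis.
3. These observations pin down the coefficients.

2*x^2 - 3*x*y - 3*y^2 + 3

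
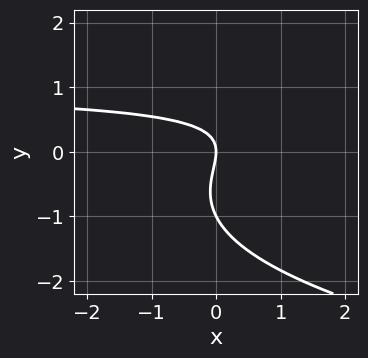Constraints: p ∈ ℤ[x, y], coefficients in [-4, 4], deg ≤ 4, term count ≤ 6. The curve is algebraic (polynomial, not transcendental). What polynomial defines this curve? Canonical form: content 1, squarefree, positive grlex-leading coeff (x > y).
First, the degree is 3 — a generic line meets the curve in up to 3 points.
Then, checking where it meets the axes: the y-axis gridline crossings are at y ∈ {-1, 0}; one x-axis crossing is at x = 0.
Finally, putting this together gives p.

y^3 - x*y + y^2 + x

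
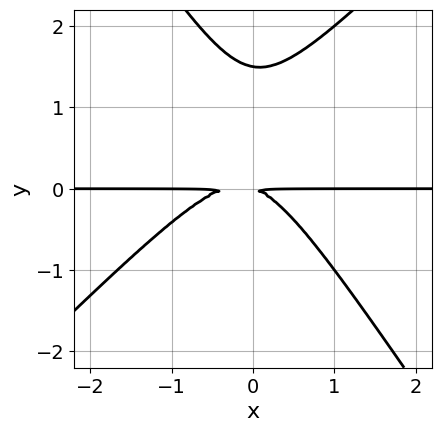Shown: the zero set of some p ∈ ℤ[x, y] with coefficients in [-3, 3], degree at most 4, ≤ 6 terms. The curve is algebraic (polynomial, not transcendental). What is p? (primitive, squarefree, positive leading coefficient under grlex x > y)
3*x^2*y - x*y^2 - 2*y^3 + x*y + 3*y^2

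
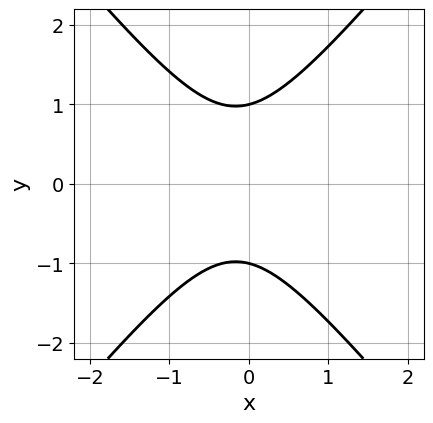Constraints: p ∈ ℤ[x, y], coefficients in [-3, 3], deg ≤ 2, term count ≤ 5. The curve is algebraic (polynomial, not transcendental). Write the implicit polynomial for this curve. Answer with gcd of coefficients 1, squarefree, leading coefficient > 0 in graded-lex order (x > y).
First, deg p = 2. No degree-1 curve has this shape.
Next, symmetries: mirror symmetry y ↦ −y ⇒ only even powers of y.
Next, from the axis intercepts and sections: the y-axis gridline crossings are at y ∈ {-1, 1}; it misses every integer gridline on the x-axis.
Finally, together with the visible shape, these determine p as stated.

3*x^2 - 2*y^2 + x + 2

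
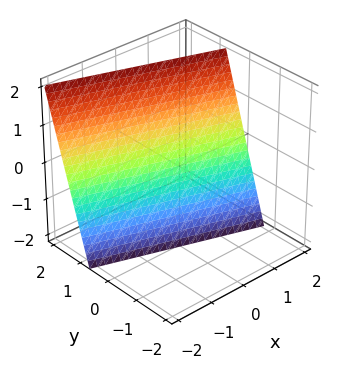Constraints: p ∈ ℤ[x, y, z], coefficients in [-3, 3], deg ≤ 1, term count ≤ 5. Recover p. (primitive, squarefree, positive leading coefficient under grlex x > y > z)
Degree: every cross-section is a straight line — this is a plane, so deg p = 1.
From the visible intercepts: it meets the z-axis at z = -2 (among the integer gridlines); it crosses the x-axis at the gridline x = 2.
The integer polynomial consistent with all of this is the stated p.

x + 3*y - z - 2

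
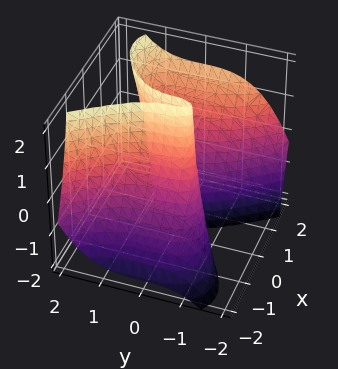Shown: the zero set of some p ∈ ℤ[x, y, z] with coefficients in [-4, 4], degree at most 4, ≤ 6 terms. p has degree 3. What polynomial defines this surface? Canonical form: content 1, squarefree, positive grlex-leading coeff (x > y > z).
1. deg p = 3.
2. Reading off the gridlines: among the integer gridlines, it crosses the x-axis at x ∈ {-1, 0, 1}; it crosses the y-axis at the gridline y = 0; the visible z-axis segment lies entirely on the surface.
3. Matching integer coefficients to the picture gives p.

3*x^3 - 3*x^2*z + 2*y^3 - 3*x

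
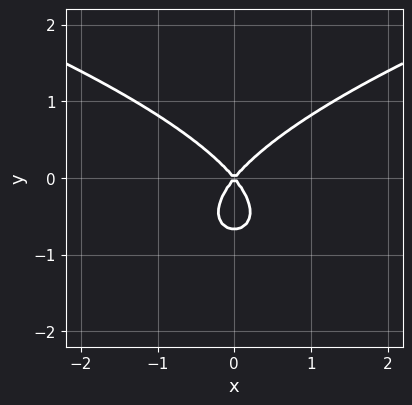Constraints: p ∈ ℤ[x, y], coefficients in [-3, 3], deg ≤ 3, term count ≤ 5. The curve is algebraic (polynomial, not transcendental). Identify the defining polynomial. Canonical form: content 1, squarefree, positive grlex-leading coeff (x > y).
1. Degree: the shape is more complex than any degree-2 curve, so deg p = 3.
2. Symmetries: it's symmetric under x → −x, forcing even powers of x.
3. Observable constraints: it crosses the x-axis at the gridline x = 0; it crosses the y-axis at the gridline y = 0.
4. Putting this together gives p.

3*y^3 - 3*x^2 + 2*y^2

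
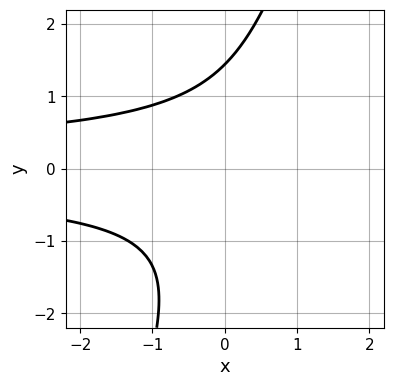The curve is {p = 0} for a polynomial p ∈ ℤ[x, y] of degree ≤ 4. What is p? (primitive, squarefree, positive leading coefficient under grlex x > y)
3*x*y^2 - y^3 + 3

1. Degree: a generic line meets the curve in up to 3 points, so deg p = 3.
2. Against the integer gridlines: it misses every integer gridline on the x-axis.
3. Putting this together gives p.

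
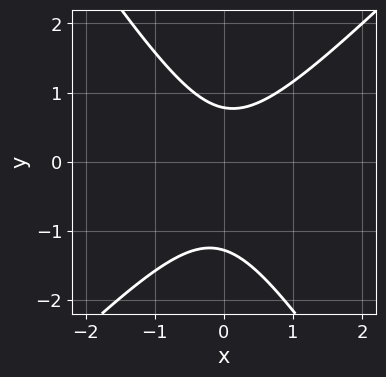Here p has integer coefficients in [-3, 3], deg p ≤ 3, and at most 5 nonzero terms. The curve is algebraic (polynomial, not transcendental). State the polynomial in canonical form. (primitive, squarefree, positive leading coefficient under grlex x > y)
3*x^2 - x*y - 2*y^2 - y + 2

First, the degree is 2 — a generic line meets the curve in up to 2 points.
Next, from the axis intercepts and sections: it misses every integer gridline on the x-axis.
Finally, together with the visible shape, these determine p as stated.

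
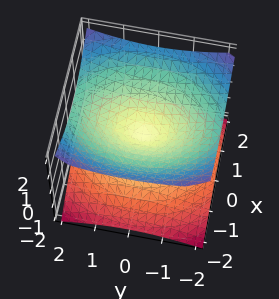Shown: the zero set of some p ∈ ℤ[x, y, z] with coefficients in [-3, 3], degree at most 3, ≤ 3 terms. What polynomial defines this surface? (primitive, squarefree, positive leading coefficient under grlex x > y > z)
2*x^2 + y^2 - 3*z^2

First, deg p = 2. Two nappes meeting at a single point; a quadric.
Then, symmetries: the z ↦ −z reflection is a symmetry, so z appears only in even powers; the y ↦ −y reflection is a symmetry, so y appears only in even powers; it's symmetric under x → −x, forcing even powers of x.
Next, reading off the gridlines: it crosses the z-axis at the gridline z = 0; one y-axis crossing is at y = 0; one x-axis crossing is at x = 0.
Finally, the integer polynomial consistent with all of this is the stated p.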